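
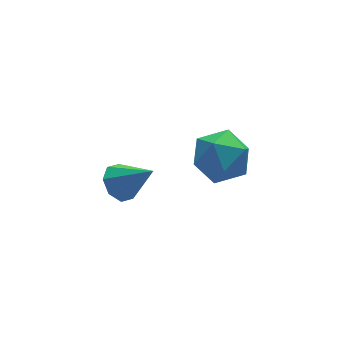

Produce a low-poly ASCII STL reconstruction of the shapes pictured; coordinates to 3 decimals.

solid 
facet normal -0.751 0.279 0.598
outer loop
vertex 1.758 -3.6 2.912
vertex 2.421 -3.622 3.755
vertex 2.305 -2.719 3.188
endloop
endfacet
facet normal -0.839 0.540 -0.060
outer loop
vertex 1.758 -3.6 2.912
vertex 2.305 -2.719 3.188
vertex 2.206 -2.988 2.154
endloop
endfacet
facet normal -0.857 -0.009 -0.514
outer loop
vertex 1.758 -3.6 2.912
vertex 2.206 -2.988 2.154
vertex 2.261 -4.056 2.082
endloop
endfacet
facet normal -0.780 -0.611 -0.137
outer loop
vertex 1.758 -3.6 2.912
vertex 2.261 -4.056 2.082
vertex 2.394 -4.448 3.072
endloop
endfacet
facet normal -0.714 -0.432 0.551
outer loop
vertex 1.758 -3.6 2.912
vertex 2.394 -4.448 3.072
vertex 2.421 -3.622 3.755
endloop
endfacet
facet normal -0.268 0.938 -0.218
outer loop
vertex 2.206 -2.988 2.154
vertex 2.305 -2.719 3.188
vertex 3.146 -2.632 2.528
endloop
endfacet
facet normal -0.126 0.516 0.847
outer loop
vertex 2.305 -2.719 3.188
vertex 2.421 -3.622 3.755
vertex 3.279 -3.024 3.518
endloop
endfacet
facet normal -0.066 -0.635 0.770
outer loop
vertex 2.421 -3.622 3.755
vertex 2.394 -4.448 3.072
vertex 3.334 -4.092 3.446
endloop
endfacet
facet normal -0.173 -0.923 -0.342
outer loop
vertex 2.394 -4.448 3.072
vertex 2.261 -4.056 2.082
vertex 3.235 -4.361 2.412
endloop
endfacet
facet normal -0.297 0.049 -0.953
outer loop
vertex 2.261 -4.056 2.082
vertex 2.206 -2.988 2.154
vertex 3.119 -3.458 1.845
endloop
endfacet
facet normal 0.780 0.611 0.137
outer loop
vertex 3.782 -3.48 2.688
vertex 3.146 -2.632 2.528
vertex 3.279 -3.024 3.518
endloop
endfacet
facet normal 0.857 0.009 0.514
outer loop
vertex 3.782 -3.48 2.688
vertex 3.279 -3.024 3.518
vertex 3.334 -4.092 3.446
endloop
endfacet
facet normal 0.839 -0.540 0.060
outer loop
vertex 3.782 -3.48 2.688
vertex 3.334 -4.092 3.446
vertex 3.235 -4.361 2.412
endloop
endfacet
facet normal 0.751 -0.279 -0.598
outer loop
vertex 3.782 -3.48 2.688
vertex 3.235 -4.361 2.412
vertex 3.119 -3.458 1.845
endloop
endfacet
facet normal 0.714 0.432 -0.551
outer loop
vertex 3.782 -3.48 2.688
vertex 3.119 -3.458 1.845
vertex 3.146 -2.632 2.528
endloop
endfacet
facet normal 0.173 0.923 0.342
outer loop
vertex 3.279 -3.024 3.518
vertex 3.146 -2.632 2.528
vertex 2.305 -2.719 3.188
endloop
endfacet
facet normal 0.297 -0.049 0.953
outer loop
vertex 3.334 -4.092 3.446
vertex 3.279 -3.024 3.518
vertex 2.421 -3.622 3.755
endloop
endfacet
facet normal 0.268 -0.938 0.218
outer loop
vertex 3.235 -4.361 2.412
vertex 3.334 -4.092 3.446
vertex 2.394 -4.448 3.072
endloop
endfacet
facet normal 0.126 -0.516 -0.847
outer loop
vertex 3.119 -3.458 1.845
vertex 3.235 -4.361 2.412
vertex 2.261 -4.056 2.082
endloop
endfacet
facet normal 0.066 0.635 -0.770
outer loop
vertex 3.146 -2.632 2.528
vertex 3.119 -3.458 1.845
vertex 2.206 -2.988 2.154
endloop
endfacet
facet normal -0.501 0.517 -0.694
outer loop
vertex 1.36 -0.124 -1.673
vertex 0.741 -0.088 -1.199
vertex 1.37 0.358 -1.321
endloop
endfacet
facet normal 0.993 0.056 -0.105
outer loop
vertex 1.36 -0.124 -1.673
vertex 1.37 0.358 -1.321
vertex 1.579 -0.952 -0.041
endloop
endfacet
facet normal -0.501 0.518 -0.693
outer loop
vertex 1.37 0.358 -1.321
vertex 0.741 -0.088 -1.199
vertex 1.011 0.578 -0.897
endloop
endfacet
facet normal 0.770 0.504 0.390
outer loop
vertex 1.37 0.358 -1.321
vertex 1.011 0.578 -0.897
vertex 1.579 -0.952 -0.041
endloop
endfacet
facet normal -0.500 0.518 -0.694
outer loop
vertex 1.011 0.578 -0.897
vertex 0.741 -0.088 -1.199
vertex 0.495 0.409 -0.651
endloop
endfacet
facet normal 0.214 0.536 0.817
outer loop
vertex 1.011 0.578 -0.897
vertex 0.495 0.409 -0.651
vertex 1.579 -0.952 -0.041
endloop
endfacet
facet normal -0.502 0.516 -0.694
outer loop
vertex 0.495 0.409 -0.651
vertex 0.741 -0.088 -1.199
vertex 0.123 -0.052 -0.725
endloop
endfacet
facet normal -0.352 0.135 0.926
outer loop
vertex 0.495 0.409 -0.651
vertex 0.123 -0.052 -0.725
vertex 1.579 -0.952 -0.041
endloop
endfacet
facet normal -0.501 0.518 -0.693
outer loop
vertex 0.123 -0.052 -0.725
vertex 0.741 -0.088 -1.199
vertex 0.113 -0.534 -1.078
endloop
endfacet
facet normal -0.596 -0.467 0.654
outer loop
vertex 0.123 -0.052 -0.725
vertex 0.113 -0.534 -1.078
vertex 1.579 -0.952 -0.041
endloop
endfacet
facet normal -0.501 0.517 -0.694
outer loop
vertex 0.113 -0.534 -1.078
vertex 0.741 -0.088 -1.199
vertex 0.471 -0.755 -1.501
endloop
endfacet
facet normal -0.374 -0.913 0.161
outer loop
vertex 0.113 -0.534 -1.078
vertex 0.471 -0.755 -1.501
vertex 1.579 -0.952 -0.041
endloop
endfacet
facet normal -0.501 0.517 -0.694
outer loop
vertex 0.471 -0.755 -1.501
vertex 0.741 -0.088 -1.199
vertex 0.988 -0.585 -1.748
endloop
endfacet
facet normal 0.184 -0.946 -0.267
outer loop
vertex 0.471 -0.755 -1.501
vertex 0.988 -0.585 -1.748
vertex 1.579 -0.952 -0.041
endloop
endfacet
facet normal -0.501 0.517 -0.694
outer loop
vertex 0.988 -0.585 -1.748
vertex 0.741 -0.088 -1.199
vertex 1.36 -0.124 -1.673
endloop
endfacet
facet normal 0.750 -0.544 -0.377
outer loop
vertex 0.988 -0.585 -1.748
vertex 1.36 -0.124 -1.673
vertex 1.579 -0.952 -0.041
endloop
endfacet

endsolid


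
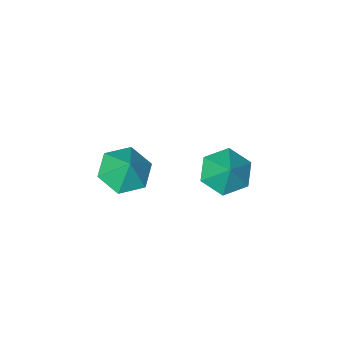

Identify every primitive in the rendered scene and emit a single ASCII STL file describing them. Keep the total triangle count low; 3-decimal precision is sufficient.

solid 
facet normal -0.135 -0.514 -0.847
outer loop
vertex 0.67 -1.51 1.999
vertex -0.252 -1.281 2.007
vertex 0.373 -0.718 1.566
endloop
endfacet
facet normal 0.854 0.457 0.250
outer loop
vertex 0.67 -1.51 1.999
vertex 0.373 -0.718 1.566
vertex -0.088 -0.659 3.033
endloop
endfacet
facet normal -0.136 -0.513 -0.848
outer loop
vertex 0.373 -0.718 1.566
vertex -0.252 -1.281 2.007
vertex -0.548 -0.489 1.575
endloop
endfacet
facet normal 0.241 0.970 0.037
outer loop
vertex 0.373 -0.718 1.566
vertex -0.548 -0.489 1.575
vertex -0.088 -0.659 3.033
endloop
endfacet
facet normal -0.136 -0.513 -0.847
outer loop
vertex -0.548 -0.489 1.575
vertex -0.252 -1.281 2.007
vertex -1.174 -1.051 2.016
endloop
endfacet
facet normal -0.536 0.803 0.263
outer loop
vertex -0.548 -0.489 1.575
vertex -1.174 -1.051 2.016
vertex -0.088 -0.659 3.033
endloop
endfacet
facet normal -0.136 -0.514 -0.847
outer loop
vertex -1.174 -1.051 2.016
vertex -0.252 -1.281 2.007
vertex -0.878 -1.843 2.449
endloop
endfacet
facet normal -0.702 0.122 0.702
outer loop
vertex -1.174 -1.051 2.016
vertex -0.878 -1.843 2.449
vertex -0.088 -0.659 3.033
endloop
endfacet
facet normal -0.136 -0.514 -0.847
outer loop
vertex -0.878 -1.843 2.449
vertex -0.252 -1.281 2.007
vertex 0.044 -2.073 2.44
endloop
endfacet
facet normal -0.089 -0.392 0.916
outer loop
vertex -0.878 -1.843 2.449
vertex 0.044 -2.073 2.44
vertex -0.088 -0.659 3.033
endloop
endfacet
facet normal -0.135 -0.514 -0.847
outer loop
vertex 0.044 -2.073 2.44
vertex -0.252 -1.281 2.007
vertex 0.67 -1.51 1.999
endloop
endfacet
facet normal 0.688 -0.225 0.690
outer loop
vertex 0.044 -2.073 2.44
vertex 0.67 -1.51 1.999
vertex -0.088 -0.659 3.033
endloop
endfacet
facet normal -0.263 -0.578 -0.772
outer loop
vertex -3.554 -0.271 -0.571
vertex -4.067 -0.827 0.02
vertex -4.478 -0.071 -0.406
endloop
endfacet
facet normal 0.196 0.977 -0.088
outer loop
vertex -3.554 -0.271 -0.571
vertex -4.478 -0.071 -0.406
vertex -3.733 -0.093 1.0
endloop
endfacet
facet normal -0.263 -0.578 -0.772
outer loop
vertex -4.478 -0.071 -0.406
vertex -4.067 -0.827 0.02
vertex -4.991 -0.627 0.185
endloop
endfacet
facet normal -0.528 0.798 0.292
outer loop
vertex -4.478 -0.071 -0.406
vertex -4.991 -0.627 0.185
vertex -3.733 -0.093 1.0
endloop
endfacet
facet normal -0.263 -0.577 -0.773
outer loop
vertex -4.991 -0.627 0.185
vertex -4.067 -0.827 0.02
vertex -4.581 -1.383 0.61
endloop
endfacet
facet normal -0.579 0.138 0.804
outer loop
vertex -4.991 -0.627 0.185
vertex -4.581 -1.383 0.61
vertex -3.733 -0.093 1.0
endloop
endfacet
facet normal -0.263 -0.577 -0.773
outer loop
vertex -4.581 -1.383 0.61
vertex -4.067 -0.827 0.02
vertex -3.656 -1.583 0.445
endloop
endfacet
facet normal 0.092 -0.343 0.935
outer loop
vertex -4.581 -1.383 0.61
vertex -3.656 -1.583 0.445
vertex -3.733 -0.093 1.0
endloop
endfacet
facet normal -0.264 -0.578 -0.772
outer loop
vertex -3.656 -1.583 0.445
vertex -4.067 -0.827 0.02
vertex -3.143 -1.027 -0.146
endloop
endfacet
facet normal 0.816 -0.164 0.554
outer loop
vertex -3.656 -1.583 0.445
vertex -3.143 -1.027 -0.146
vertex -3.733 -0.093 1.0
endloop
endfacet
facet normal -0.264 -0.578 -0.772
outer loop
vertex -3.143 -1.027 -0.146
vertex -4.067 -0.827 0.02
vertex -3.554 -0.271 -0.571
endloop
endfacet
facet normal 0.867 0.496 0.043
outer loop
vertex -3.143 -1.027 -0.146
vertex -3.554 -0.271 -0.571
vertex -3.733 -0.093 1.0
endloop
endfacet

endsolid


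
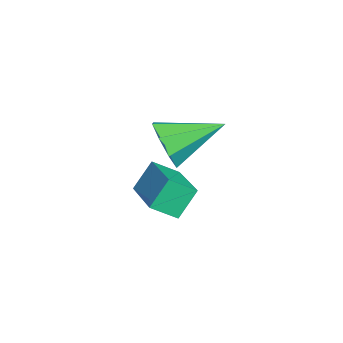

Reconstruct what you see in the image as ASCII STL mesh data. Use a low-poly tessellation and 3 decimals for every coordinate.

solid 
facet normal 0.252 -0.890 -0.380
outer loop
vertex 1.369 -3.233 0.712
vertex 0.753 -3.148 0.104
vertex 1.595 -2.934 0.162
endloop
endfacet
facet normal 0.721 0.440 0.535
outer loop
vertex 1.369 -3.233 0.712
vertex 1.595 -2.934 0.162
vertex 0.307 -1.572 0.776
endloop
endfacet
facet normal 0.252 -0.890 -0.380
outer loop
vertex 1.595 -2.934 0.162
vertex 0.753 -3.148 0.104
vertex 1.327 -2.76 -0.423
endloop
endfacet
facet normal 0.697 0.708 -0.109
outer loop
vertex 1.595 -2.934 0.162
vertex 1.327 -2.76 -0.423
vertex 0.307 -1.572 0.776
endloop
endfacet
facet normal 0.252 -0.890 -0.380
outer loop
vertex 1.327 -2.76 -0.423
vertex 0.753 -3.148 0.104
vertex 0.724 -2.813 -0.699
endloop
endfacet
facet normal 0.204 0.777 -0.596
outer loop
vertex 1.327 -2.76 -0.423
vertex 0.724 -2.813 -0.699
vertex 0.307 -1.572 0.776
endloop
endfacet
facet normal 0.252 -0.890 -0.380
outer loop
vertex 0.724 -2.813 -0.699
vertex 0.753 -3.148 0.104
vertex 0.137 -3.062 -0.505
endloop
endfacet
facet normal -0.469 0.606 -0.642
outer loop
vertex 0.724 -2.813 -0.699
vertex 0.137 -3.062 -0.505
vertex 0.307 -1.572 0.776
endloop
endfacet
facet normal 0.252 -0.890 -0.381
outer loop
vertex 0.137 -3.062 -0.505
vertex 0.753 -3.148 0.104
vertex -0.088 -3.361 0.045
endloop
endfacet
facet normal -0.930 0.295 -0.220
outer loop
vertex 0.137 -3.062 -0.505
vertex -0.088 -3.361 0.045
vertex 0.307 -1.572 0.776
endloop
endfacet
facet normal 0.252 -0.890 -0.380
outer loop
vertex -0.088 -3.361 0.045
vertex 0.753 -3.148 0.104
vertex 0.179 -3.535 0.63
endloop
endfacet
facet normal -0.906 0.028 0.422
outer loop
vertex -0.088 -3.361 0.045
vertex 0.179 -3.535 0.63
vertex 0.307 -1.572 0.776
endloop
endfacet
facet normal 0.252 -0.890 -0.380
outer loop
vertex 0.179 -3.535 0.63
vertex 0.753 -3.148 0.104
vertex 0.782 -3.482 0.906
endloop
endfacet
facet normal -0.413 -0.041 0.910
outer loop
vertex 0.179 -3.535 0.63
vertex 0.782 -3.482 0.906
vertex 0.307 -1.572 0.776
endloop
endfacet
facet normal 0.252 -0.890 -0.380
outer loop
vertex 0.782 -3.482 0.906
vertex 0.753 -3.148 0.104
vertex 1.369 -3.233 0.712
endloop
endfacet
facet normal 0.261 0.130 0.957
outer loop
vertex 0.782 -3.482 0.906
vertex 1.369 -3.233 0.712
vertex 0.307 -1.572 0.776
endloop
endfacet
facet normal -0.364 0.437 0.823
outer loop
vertex -2.176 -3.908 -2.309
vertex -0.215 -3.164 -1.837
vertex -2.353 -3.127 -2.802
endloop
endfacet
facet normal -0.912 -0.346 -0.220
outer loop
vertex -1.945 -3.616 -3.723
vertex -2.176 -3.908 -2.309
vertex -2.353 -3.127 -2.802
endloop
endfacet
facet normal -0.364 0.436 0.823
outer loop
vertex -2.353 -3.127 -2.802
vertex -0.215 -3.164 -1.837
vertex -0.392 -2.383 -2.329
endloop
endfacet
facet normal -0.189 0.830 -0.524
outer loop
vertex -0.392 -2.383 -2.329
vertex -1.945 -3.616 -3.723
vertex -2.353 -3.127 -2.802
endloop
endfacet
facet normal 0.189 -0.830 0.524
outer loop
vertex -2.176 -3.908 -2.309
vertex 0.193 -3.653 -2.758
vertex -0.215 -3.164 -1.837
endloop
endfacet
facet normal -0.912 -0.346 -0.220
outer loop
vertex -1.768 -4.397 -3.231
vertex -2.176 -3.908 -2.309
vertex -1.945 -3.616 -3.723
endloop
endfacet
facet normal 0.189 -0.831 0.524
outer loop
vertex -1.768 -4.397 -3.231
vertex 0.193 -3.653 -2.758
vertex -2.176 -3.908 -2.309
endloop
endfacet
facet normal 0.912 0.346 0.221
outer loop
vertex -0.215 -3.164 -1.837
vertex 0.193 -3.653 -2.758
vertex -0.392 -2.383 -2.329
endloop
endfacet
facet normal -0.189 0.830 -0.524
outer loop
vertex 0.016 -2.872 -3.251
vertex -1.945 -3.616 -3.723
vertex -0.392 -2.383 -2.329
endloop
endfacet
facet normal 0.912 0.346 0.220
outer loop
vertex -0.392 -2.383 -2.329
vertex 0.193 -3.653 -2.758
vertex 0.016 -2.872 -3.251
endloop
endfacet
facet normal 0.364 -0.436 -0.823
outer loop
vertex 0.016 -2.872 -3.251
vertex -1.768 -4.397 -3.231
vertex -1.945 -3.616 -3.723
endloop
endfacet
facet normal 0.364 -0.437 -0.823
outer loop
vertex 0.193 -3.653 -2.758
vertex -1.768 -4.397 -3.231
vertex 0.016 -2.872 -3.251
endloop
endfacet

endsolid


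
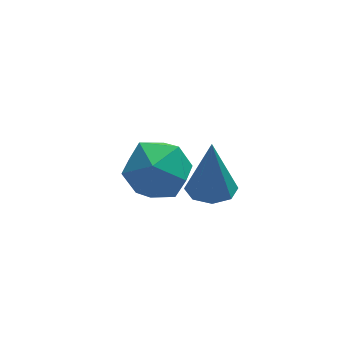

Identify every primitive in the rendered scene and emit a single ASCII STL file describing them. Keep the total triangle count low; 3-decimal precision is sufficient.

solid 
facet normal -0.005 0.012 1.000
outer loop
vertex -0.191 1.654 1.297
vertex -0.045 0.464 1.312
vertex 0.912 1.186 1.308
endloop
endfacet
facet normal 0.257 0.623 0.739
outer loop
vertex -0.191 1.654 1.297
vertex 0.912 1.186 1.308
vertex 0.666 2.123 0.603
endloop
endfacet
facet normal -0.242 0.916 0.320
outer loop
vertex -0.191 1.654 1.297
vertex 0.666 2.123 0.603
vertex -0.443 1.981 0.172
endloop
endfacet
facet normal -0.812 0.486 0.323
outer loop
vertex -0.191 1.654 1.297
vertex -0.443 1.981 0.172
vertex -0.882 0.956 0.61
endloop
endfacet
facet normal -0.666 -0.072 0.743
outer loop
vertex -0.191 1.654 1.297
vertex -0.882 0.956 0.61
vertex -0.045 0.464 1.312
endloop
endfacet
facet normal 0.821 0.465 0.332
outer loop
vertex 0.666 2.123 0.603
vertex 0.912 1.186 1.308
vertex 1.342 1.224 0.19
endloop
endfacet
facet normal 0.398 -0.523 0.754
outer loop
vertex 0.912 1.186 1.308
vertex -0.045 0.464 1.312
vertex 0.903 0.199 0.628
endloop
endfacet
facet normal -0.671 -0.660 0.338
outer loop
vertex -0.045 0.464 1.312
vertex -0.882 0.956 0.61
vertex -0.206 0.057 0.197
endloop
endfacet
facet normal -0.908 0.243 -0.341
outer loop
vertex -0.882 0.956 0.61
vertex -0.443 1.981 0.172
vertex -0.452 0.994 -0.508
endloop
endfacet
facet normal 0.014 0.939 -0.345
outer loop
vertex -0.443 1.981 0.172
vertex 0.666 2.123 0.603
vertex 0.505 1.716 -0.512
endloop
endfacet
facet normal 0.812 -0.486 -0.323
outer loop
vertex 0.651 0.526 -0.497
vertex 1.342 1.224 0.19
vertex 0.903 0.199 0.628
endloop
endfacet
facet normal 0.242 -0.916 -0.320
outer loop
vertex 0.651 0.526 -0.497
vertex 0.903 0.199 0.628
vertex -0.206 0.057 0.197
endloop
endfacet
facet normal -0.257 -0.623 -0.739
outer loop
vertex 0.651 0.526 -0.497
vertex -0.206 0.057 0.197
vertex -0.452 0.994 -0.508
endloop
endfacet
facet normal 0.005 -0.012 -1.000
outer loop
vertex 0.651 0.526 -0.497
vertex -0.452 0.994 -0.508
vertex 0.505 1.716 -0.512
endloop
endfacet
facet normal 0.666 0.072 -0.743
outer loop
vertex 0.651 0.526 -0.497
vertex 0.505 1.716 -0.512
vertex 1.342 1.224 0.19
endloop
endfacet
facet normal 0.908 -0.243 0.341
outer loop
vertex 0.903 0.199 0.628
vertex 1.342 1.224 0.19
vertex 0.912 1.186 1.308
endloop
endfacet
facet normal -0.014 -0.939 0.345
outer loop
vertex -0.206 0.057 0.197
vertex 0.903 0.199 0.628
vertex -0.045 0.464 1.312
endloop
endfacet
facet normal -0.821 -0.465 -0.332
outer loop
vertex -0.452 0.994 -0.508
vertex -0.206 0.057 0.197
vertex -0.882 0.956 0.61
endloop
endfacet
facet normal -0.398 0.523 -0.754
outer loop
vertex 0.505 1.716 -0.512
vertex -0.452 0.994 -0.508
vertex -0.443 1.981 0.172
endloop
endfacet
facet normal 0.671 0.660 -0.338
outer loop
vertex 1.342 1.224 0.19
vertex 0.505 1.716 -0.512
vertex 0.666 2.123 0.603
endloop
endfacet
facet normal -0.030 -0.117 -0.993
outer loop
vertex 1.539 -2.553 2.529
vertex 1.122 -1.921 2.467
vertex 1.866 -2.076 2.463
endloop
endfacet
facet normal 0.785 -0.485 0.386
outer loop
vertex 1.539 -2.553 2.529
vertex 1.866 -2.076 2.463
vertex 1.178 -1.699 4.333
endloop
endfacet
facet normal -0.030 -0.118 -0.993
outer loop
vertex 1.866 -2.076 2.463
vertex 1.122 -1.921 2.467
vertex 1.756 -1.508 2.399
endloop
endfacet
facet normal 0.930 0.214 0.299
outer loop
vertex 1.866 -2.076 2.463
vertex 1.756 -1.508 2.399
vertex 1.178 -1.699 4.333
endloop
endfacet
facet normal -0.030 -0.117 -0.993
outer loop
vertex 1.756 -1.508 2.399
vertex 1.122 -1.921 2.467
vertex 1.275 -1.182 2.375
endloop
endfacet
facet normal 0.536 0.809 0.240
outer loop
vertex 1.756 -1.508 2.399
vertex 1.275 -1.182 2.375
vertex 1.178 -1.699 4.333
endloop
endfacet
facet normal -0.030 -0.117 -0.993
outer loop
vertex 1.275 -1.182 2.375
vertex 1.122 -1.921 2.467
vertex 0.704 -1.289 2.405
endloop
endfacet
facet normal -0.166 0.955 0.244
outer loop
vertex 1.275 -1.182 2.375
vertex 0.704 -1.289 2.405
vertex 1.178 -1.699 4.333
endloop
endfacet
facet normal -0.030 -0.117 -0.993
outer loop
vertex 0.704 -1.289 2.405
vertex 1.122 -1.921 2.467
vertex 0.378 -1.765 2.471
endloop
endfacet
facet normal -0.764 0.566 0.308
outer loop
vertex 0.704 -1.289 2.405
vertex 0.378 -1.765 2.471
vertex 1.178 -1.699 4.333
endloop
endfacet
facet normal -0.030 -0.118 -0.993
outer loop
vertex 0.378 -1.765 2.471
vertex 1.122 -1.921 2.467
vertex 0.487 -2.333 2.535
endloop
endfacet
facet normal -0.909 -0.130 0.395
outer loop
vertex 0.378 -1.765 2.471
vertex 0.487 -2.333 2.535
vertex 1.178 -1.699 4.333
endloop
endfacet
facet normal -0.030 -0.117 -0.993
outer loop
vertex 0.487 -2.333 2.535
vertex 1.122 -1.921 2.467
vertex 0.968 -2.659 2.559
endloop
endfacet
facet normal -0.515 -0.727 0.454
outer loop
vertex 0.487 -2.333 2.535
vertex 0.968 -2.659 2.559
vertex 1.178 -1.699 4.333
endloop
endfacet
facet normal -0.030 -0.117 -0.993
outer loop
vertex 0.968 -2.659 2.559
vertex 1.122 -1.921 2.467
vertex 1.539 -2.553 2.529
endloop
endfacet
facet normal 0.186 -0.873 0.451
outer loop
vertex 0.968 -2.659 2.559
vertex 1.539 -2.553 2.529
vertex 1.178 -1.699 4.333
endloop
endfacet

endsolid


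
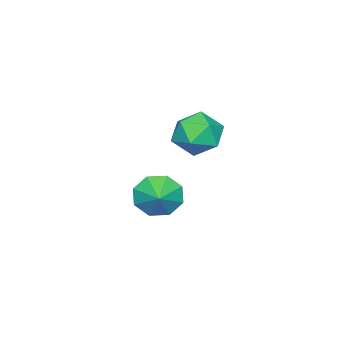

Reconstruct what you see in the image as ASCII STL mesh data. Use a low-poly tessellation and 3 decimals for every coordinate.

solid 
facet normal 0.154 0.063 0.986
outer loop
vertex -1.241 4.031 3.947
vertex -2.028 3.202 4.123
vertex -0.917 2.921 3.967
endloop
endfacet
facet normal 0.747 0.229 0.624
outer loop
vertex -1.241 4.031 3.947
vertex -0.917 2.921 3.967
vertex -0.474 3.638 3.174
endloop
endfacet
facet normal 0.596 0.779 0.196
outer loop
vertex -1.241 4.031 3.947
vertex -0.474 3.638 3.174
vertex -1.312 4.363 2.841
endloop
endfacet
facet normal -0.089 0.952 0.292
outer loop
vertex -1.241 4.031 3.947
vertex -1.312 4.363 2.841
vertex -2.272 4.094 3.427
endloop
endfacet
facet normal -0.362 0.510 0.780
outer loop
vertex -1.241 4.031 3.947
vertex -2.272 4.094 3.427
vertex -2.028 3.202 4.123
endloop
endfacet
facet normal 0.919 -0.330 0.215
outer loop
vertex -0.474 3.638 3.174
vertex -0.917 2.921 3.967
vertex -0.788 2.566 2.873
endloop
endfacet
facet normal -0.039 -0.599 0.800
outer loop
vertex -0.917 2.921 3.967
vertex -2.028 3.202 4.123
vertex -1.748 2.297 3.459
endloop
endfacet
facet normal -0.875 0.125 0.467
outer loop
vertex -2.028 3.202 4.123
vertex -2.272 4.094 3.427
vertex -2.586 3.022 3.126
endloop
endfacet
facet normal -0.433 0.841 -0.324
outer loop
vertex -2.272 4.094 3.427
vertex -1.312 4.363 2.841
vertex -2.143 3.739 2.333
endloop
endfacet
facet normal 0.675 0.561 -0.479
outer loop
vertex -1.312 4.363 2.841
vertex -0.474 3.638 3.174
vertex -1.032 3.458 2.177
endloop
endfacet
facet normal 0.089 -0.952 -0.292
outer loop
vertex -1.819 2.629 2.353
vertex -0.788 2.566 2.873
vertex -1.748 2.297 3.459
endloop
endfacet
facet normal -0.596 -0.779 -0.196
outer loop
vertex -1.819 2.629 2.353
vertex -1.748 2.297 3.459
vertex -2.586 3.022 3.126
endloop
endfacet
facet normal -0.747 -0.229 -0.624
outer loop
vertex -1.819 2.629 2.353
vertex -2.586 3.022 3.126
vertex -2.143 3.739 2.333
endloop
endfacet
facet normal -0.154 -0.063 -0.986
outer loop
vertex -1.819 2.629 2.353
vertex -2.143 3.739 2.333
vertex -1.032 3.458 2.177
endloop
endfacet
facet normal 0.362 -0.510 -0.780
outer loop
vertex -1.819 2.629 2.353
vertex -1.032 3.458 2.177
vertex -0.788 2.566 2.873
endloop
endfacet
facet normal 0.433 -0.841 0.324
outer loop
vertex -1.748 2.297 3.459
vertex -0.788 2.566 2.873
vertex -0.917 2.921 3.967
endloop
endfacet
facet normal -0.675 -0.561 0.479
outer loop
vertex -2.586 3.022 3.126
vertex -1.748 2.297 3.459
vertex -2.028 3.202 4.123
endloop
endfacet
facet normal -0.919 0.330 -0.215
outer loop
vertex -2.143 3.739 2.333
vertex -2.586 3.022 3.126
vertex -2.272 4.094 3.427
endloop
endfacet
facet normal 0.039 0.599 -0.800
outer loop
vertex -1.032 3.458 2.177
vertex -2.143 3.739 2.333
vertex -1.312 4.363 2.841
endloop
endfacet
facet normal 0.875 -0.125 -0.467
outer loop
vertex -0.788 2.566 2.873
vertex -1.032 3.458 2.177
vertex -0.474 3.638 3.174
endloop
endfacet
facet normal -0.770 -0.509 -0.384
outer loop
vertex -1.971 0.815 -2.551
vertex -2.509 0.918 -1.609
vertex -2.44 1.505 -2.524
endloop
endfacet
facet normal 0.728 0.512 -0.456
outer loop
vertex -1.971 0.815 -2.551
vertex -2.44 1.505 -2.524
vertex -1.591 1.522 -1.151
endloop
endfacet
facet normal -0.771 -0.508 -0.384
outer loop
vertex -2.44 1.505 -2.524
vertex -2.509 0.918 -1.609
vertex -2.949 1.851 -1.961
endloop
endfacet
facet normal 0.358 0.904 -0.232
outer loop
vertex -2.44 1.505 -2.524
vertex -2.949 1.851 -1.961
vertex -1.591 1.522 -1.151
endloop
endfacet
facet normal -0.771 -0.508 -0.384
outer loop
vertex -2.949 1.851 -1.961
vertex -2.509 0.918 -1.609
vertex -3.2 1.65 -1.191
endloop
endfacet
facet normal 0.070 0.959 0.273
outer loop
vertex -2.949 1.851 -1.961
vertex -3.2 1.65 -1.191
vertex -1.591 1.522 -1.151
endloop
endfacet
facet normal -0.771 -0.508 -0.384
outer loop
vertex -3.2 1.65 -1.191
vertex -2.509 0.918 -1.609
vertex -3.046 1.02 -0.666
endloop
endfacet
facet normal 0.032 0.644 0.764
outer loop
vertex -3.2 1.65 -1.191
vertex -3.046 1.02 -0.666
vertex -1.591 1.522 -1.151
endloop
endfacet
facet normal -0.771 -0.509 -0.384
outer loop
vertex -3.046 1.02 -0.666
vertex -2.509 0.918 -1.609
vertex -2.577 0.33 -0.693
endloop
endfacet
facet normal 0.268 0.145 0.953
outer loop
vertex -3.046 1.02 -0.666
vertex -2.577 0.33 -0.693
vertex -1.591 1.522 -1.151
endloop
endfacet
facet normal -0.771 -0.508 -0.383
outer loop
vertex -2.577 0.33 -0.693
vertex -2.509 0.918 -1.609
vertex -2.069 -0.016 -1.257
endloop
endfacet
facet normal 0.639 -0.249 0.728
outer loop
vertex -2.577 0.33 -0.693
vertex -2.069 -0.016 -1.257
vertex -1.591 1.522 -1.151
endloop
endfacet
facet normal -0.770 -0.508 -0.385
outer loop
vertex -2.069 -0.016 -1.257
vertex -2.509 0.918 -1.609
vertex -1.817 0.185 -2.026
endloop
endfacet
facet normal 0.926 -0.303 0.224
outer loop
vertex -2.069 -0.016 -1.257
vertex -1.817 0.185 -2.026
vertex -1.591 1.522 -1.151
endloop
endfacet
facet normal -0.770 -0.509 -0.384
outer loop
vertex -1.817 0.185 -2.026
vertex -2.509 0.918 -1.609
vertex -1.971 0.815 -2.551
endloop
endfacet
facet normal 0.963 0.012 -0.268
outer loop
vertex -1.817 0.185 -2.026
vertex -1.971 0.815 -2.551
vertex -1.591 1.522 -1.151
endloop
endfacet

endsolid


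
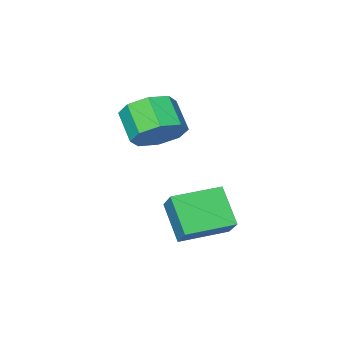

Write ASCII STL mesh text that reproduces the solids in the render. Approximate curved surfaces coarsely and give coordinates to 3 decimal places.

solid 
facet normal -0.966 0.226 0.125
outer loop
vertex 0.927 -1.648 0.957
vertex 1.266 -0.642 1.758
vertex 0.994 -0.642 -0.336
endloop
endfacet
facet normal -0.255 -0.757 -0.602
outer loop
vertex 2.694 -1.038 -0.558
vertex 0.927 -1.648 0.957
vertex 0.994 -0.642 -0.336
endloop
endfacet
facet normal -0.966 0.225 0.126
outer loop
vertex 0.994 -0.642 -0.336
vertex 1.266 -0.642 1.758
vertex 1.332 0.365 0.464
endloop
endfacet
facet normal 0.040 0.613 -0.789
outer loop
vertex 1.332 0.365 0.464
vertex 2.694 -1.038 -0.558
vertex 0.994 -0.642 -0.336
endloop
endfacet
facet normal -0.040 -0.614 0.788
outer loop
vertex 0.927 -1.648 0.957
vertex 2.966 -1.038 1.536
vertex 1.266 -0.642 1.758
endloop
endfacet
facet normal -0.255 -0.757 -0.602
outer loop
vertex 2.628 -2.045 0.736
vertex 0.927 -1.648 0.957
vertex 2.694 -1.038 -0.558
endloop
endfacet
facet normal -0.041 -0.613 0.789
outer loop
vertex 2.628 -2.045 0.736
vertex 2.966 -1.038 1.536
vertex 0.927 -1.648 0.957
endloop
endfacet
facet normal 0.255 0.757 0.602
outer loop
vertex 1.266 -0.642 1.758
vertex 2.966 -1.038 1.536
vertex 1.332 0.365 0.464
endloop
endfacet
facet normal 0.041 0.614 -0.788
outer loop
vertex 3.033 -0.032 0.243
vertex 2.694 -1.038 -0.558
vertex 1.332 0.365 0.464
endloop
endfacet
facet normal 0.255 0.757 0.602
outer loop
vertex 1.332 0.365 0.464
vertex 2.966 -1.038 1.536
vertex 3.033 -0.032 0.243
endloop
endfacet
facet normal 0.966 -0.225 -0.126
outer loop
vertex 3.033 -0.032 0.243
vertex 2.628 -2.045 0.736
vertex 2.694 -1.038 -0.558
endloop
endfacet
facet normal 0.966 -0.225 -0.125
outer loop
vertex 2.966 -1.038 1.536
vertex 2.628 -2.045 0.736
vertex 3.033 -0.032 0.243
endloop
endfacet
facet normal 0.083 0.712 -0.698
outer loop
vertex 2.377 -4.11 2.618
vertex 1.947 -3.445 3.245
vertex 2.895 -3.74 3.057
endloop
endfacet
facet normal 0.738 -0.514 -0.437
outer loop
vertex 2.377 -4.11 2.618
vertex 2.895 -3.74 3.057
vertex 2.262 -5.099 3.588
endloop
endfacet
facet normal 0.737 -0.514 -0.438
outer loop
vertex 2.262 -5.099 3.588
vertex 2.895 -3.74 3.057
vertex 2.78 -4.729 4.026
endloop
endfacet
facet normal -0.082 -0.712 0.698
outer loop
vertex 2.262 -5.099 3.588
vertex 2.78 -4.729 4.026
vertex 1.833 -4.435 4.215
endloop
endfacet
facet normal 0.083 0.711 -0.698
outer loop
vertex 2.895 -3.74 3.057
vertex 1.947 -3.445 3.245
vertex 2.858 -3.197 3.606
endloop
endfacet
facet normal 0.995 -0.025 0.092
outer loop
vertex 2.895 -3.74 3.057
vertex 2.858 -3.197 3.606
vertex 2.78 -4.729 4.026
endloop
endfacet
facet normal 0.995 -0.025 0.092
outer loop
vertex 2.78 -4.729 4.026
vertex 2.858 -3.197 3.606
vertex 2.743 -4.186 4.576
endloop
endfacet
facet normal -0.082 -0.712 0.697
outer loop
vertex 2.78 -4.729 4.026
vertex 2.743 -4.186 4.576
vertex 1.833 -4.435 4.215
endloop
endfacet
facet normal 0.082 0.712 -0.697
outer loop
vertex 2.858 -3.197 3.606
vertex 1.947 -3.445 3.245
vertex 2.287 -2.8 3.944
endloop
endfacet
facet normal 0.669 0.479 0.568
outer loop
vertex 2.858 -3.197 3.606
vertex 2.287 -2.8 3.944
vertex 2.743 -4.186 4.576
endloop
endfacet
facet normal 0.669 0.479 0.568
outer loop
vertex 2.743 -4.186 4.576
vertex 2.287 -2.8 3.944
vertex 2.172 -3.789 4.913
endloop
endfacet
facet normal -0.082 -0.711 0.698
outer loop
vertex 2.743 -4.186 4.576
vertex 2.172 -3.789 4.913
vertex 1.833 -4.435 4.215
endloop
endfacet
facet normal 0.083 0.712 -0.697
outer loop
vertex 2.287 -2.8 3.944
vertex 1.947 -3.445 3.245
vertex 1.518 -2.781 3.872
endloop
endfacet
facet normal -0.049 0.702 0.711
outer loop
vertex 2.287 -2.8 3.944
vertex 1.518 -2.781 3.872
vertex 2.172 -3.789 4.913
endloop
endfacet
facet normal -0.048 0.702 0.710
outer loop
vertex 2.172 -3.789 4.913
vertex 1.518 -2.781 3.872
vertex 1.403 -3.77 4.842
endloop
endfacet
facet normal -0.082 -0.711 0.698
outer loop
vertex 2.172 -3.789 4.913
vertex 1.403 -3.77 4.842
vertex 1.833 -4.435 4.215
endloop
endfacet
facet normal 0.082 0.712 -0.698
outer loop
vertex 1.518 -2.781 3.872
vertex 1.947 -3.445 3.245
vertex 1.0 -3.151 3.434
endloop
endfacet
facet normal -0.737 0.515 0.437
outer loop
vertex 1.518 -2.781 3.872
vertex 1.0 -3.151 3.434
vertex 1.403 -3.77 4.842
endloop
endfacet
facet normal -0.738 0.514 0.437
outer loop
vertex 1.403 -3.77 4.842
vertex 1.0 -3.151 3.434
vertex 0.885 -4.14 4.403
endloop
endfacet
facet normal -0.083 -0.712 0.698
outer loop
vertex 1.403 -3.77 4.842
vertex 0.885 -4.14 4.403
vertex 1.833 -4.435 4.215
endloop
endfacet
facet normal 0.082 0.712 -0.697
outer loop
vertex 1.0 -3.151 3.434
vertex 1.947 -3.445 3.245
vertex 1.037 -3.694 2.884
endloop
endfacet
facet normal -0.995 0.025 -0.092
outer loop
vertex 1.0 -3.151 3.434
vertex 1.037 -3.694 2.884
vertex 0.885 -4.14 4.403
endloop
endfacet
facet normal -0.995 0.025 -0.092
outer loop
vertex 0.885 -4.14 4.403
vertex 1.037 -3.694 2.884
vertex 0.922 -4.683 3.854
endloop
endfacet
facet normal -0.083 -0.711 0.698
outer loop
vertex 0.885 -4.14 4.403
vertex 0.922 -4.683 3.854
vertex 1.833 -4.435 4.215
endloop
endfacet
facet normal 0.082 0.711 -0.698
outer loop
vertex 1.037 -3.694 2.884
vertex 1.947 -3.445 3.245
vertex 1.608 -4.091 2.547
endloop
endfacet
facet normal -0.669 -0.480 -0.568
outer loop
vertex 1.037 -3.694 2.884
vertex 1.608 -4.091 2.547
vertex 0.922 -4.683 3.854
endloop
endfacet
facet normal -0.669 -0.479 -0.568
outer loop
vertex 0.922 -4.683 3.854
vertex 1.608 -4.091 2.547
vertex 1.493 -5.08 3.516
endloop
endfacet
facet normal -0.082 -0.712 0.697
outer loop
vertex 0.922 -4.683 3.854
vertex 1.493 -5.08 3.516
vertex 1.833 -4.435 4.215
endloop
endfacet
facet normal 0.082 0.711 -0.698
outer loop
vertex 1.608 -4.091 2.547
vertex 1.947 -3.445 3.245
vertex 2.377 -4.11 2.618
endloop
endfacet
facet normal 0.048 -0.702 -0.711
outer loop
vertex 1.608 -4.091 2.547
vertex 2.377 -4.11 2.618
vertex 1.493 -5.08 3.516
endloop
endfacet
facet normal 0.049 -0.702 -0.710
outer loop
vertex 1.493 -5.08 3.516
vertex 2.377 -4.11 2.618
vertex 2.262 -5.099 3.588
endloop
endfacet
facet normal -0.083 -0.712 0.697
outer loop
vertex 1.493 -5.08 3.516
vertex 2.262 -5.099 3.588
vertex 1.833 -4.435 4.215
endloop
endfacet

endsolid


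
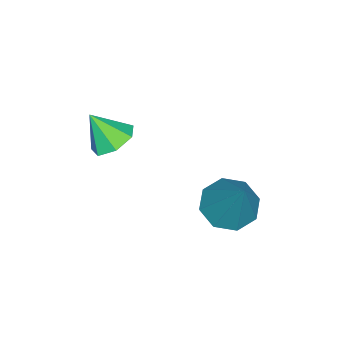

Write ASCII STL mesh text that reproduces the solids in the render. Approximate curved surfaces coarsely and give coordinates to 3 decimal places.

solid 
facet normal -0.391 -0.375 -0.841
outer loop
vertex 3.063 -1.095 -4.316
vertex 2.511 -0.503 -4.323
vertex 3.255 -0.595 -4.628
endloop
endfacet
facet normal 0.948 -0.305 0.095
outer loop
vertex 3.063 -1.095 -4.316
vertex 3.255 -0.595 -4.628
vertex 3.329 0.283 -2.557
endloop
endfacet
facet normal -0.391 -0.374 -0.841
outer loop
vertex 3.255 -0.595 -4.628
vertex 2.511 -0.503 -4.323
vertex 3.011 -0.041 -4.761
endloop
endfacet
facet normal 0.915 0.359 -0.185
outer loop
vertex 3.255 -0.595 -4.628
vertex 3.011 -0.041 -4.761
vertex 3.329 0.283 -2.557
endloop
endfacet
facet normal -0.391 -0.374 -0.841
outer loop
vertex 3.011 -0.041 -4.761
vertex 2.511 -0.503 -4.323
vertex 2.474 0.243 -4.638
endloop
endfacet
facet normal 0.424 0.885 -0.191
outer loop
vertex 3.011 -0.041 -4.761
vertex 2.474 0.243 -4.638
vertex 3.329 0.283 -2.557
endloop
endfacet
facet normal -0.389 -0.375 -0.842
outer loop
vertex 2.474 0.243 -4.638
vertex 2.511 -0.503 -4.323
vertex 1.958 0.089 -4.331
endloop
endfacet
facet normal -0.241 0.967 0.080
outer loop
vertex 2.474 0.243 -4.638
vertex 1.958 0.089 -4.331
vertex 3.329 0.283 -2.557
endloop
endfacet
facet normal -0.390 -0.375 -0.841
outer loop
vertex 1.958 0.089 -4.331
vertex 2.511 -0.503 -4.323
vertex 1.766 -0.411 -4.019
endloop
endfacet
facet normal -0.686 0.556 0.469
outer loop
vertex 1.958 0.089 -4.331
vertex 1.766 -0.411 -4.019
vertex 3.329 0.283 -2.557
endloop
endfacet
facet normal -0.390 -0.374 -0.842
outer loop
vertex 1.766 -0.411 -4.019
vertex 2.511 -0.503 -4.323
vertex 2.01 -0.965 -3.886
endloop
endfacet
facet normal -0.653 -0.108 0.749
outer loop
vertex 1.766 -0.411 -4.019
vertex 2.01 -0.965 -3.886
vertex 3.329 0.283 -2.557
endloop
endfacet
facet normal -0.390 -0.374 -0.842
outer loop
vertex 2.01 -0.965 -3.886
vertex 2.511 -0.503 -4.323
vertex 2.547 -1.248 -4.009
endloop
endfacet
facet normal -0.161 -0.635 0.756
outer loop
vertex 2.01 -0.965 -3.886
vertex 2.547 -1.248 -4.009
vertex 3.329 0.283 -2.557
endloop
endfacet
facet normal -0.390 -0.374 -0.842
outer loop
vertex 2.547 -1.248 -4.009
vertex 2.511 -0.503 -4.323
vertex 3.063 -1.095 -4.316
endloop
endfacet
facet normal 0.501 -0.716 0.485
outer loop
vertex 2.547 -1.248 -4.009
vertex 3.063 -1.095 -4.316
vertex 3.329 0.283 -2.557
endloop
endfacet
facet normal -0.111 0.552 -0.827
outer loop
vertex 4.021 -3.458 -2.243
vertex 3.381 -3.375 -2.102
vertex 3.894 -3.001 -1.921
endloop
endfacet
facet normal 0.900 -0.054 0.432
outer loop
vertex 4.021 -3.458 -2.243
vertex 3.894 -3.001 -1.921
vertex 3.499 -3.965 -1.218
endloop
endfacet
facet normal -0.110 0.551 -0.827
outer loop
vertex 3.894 -3.001 -1.921
vertex 3.381 -3.375 -2.102
vertex 3.381 -2.826 -1.736
endloop
endfacet
facet normal 0.430 0.410 0.804
outer loop
vertex 3.894 -3.001 -1.921
vertex 3.381 -2.826 -1.736
vertex 3.499 -3.965 -1.218
endloop
endfacet
facet normal -0.109 0.551 -0.827
outer loop
vertex 3.381 -2.826 -1.736
vertex 3.381 -3.375 -2.102
vertex 2.868 -3.064 -1.827
endloop
endfacet
facet normal -0.324 0.364 0.873
outer loop
vertex 3.381 -2.826 -1.736
vertex 2.868 -3.064 -1.827
vertex 3.499 -3.965 -1.218
endloop
endfacet
facet normal -0.109 0.551 -0.827
outer loop
vertex 2.868 -3.064 -1.827
vertex 3.381 -3.375 -2.102
vertex 2.742 -3.536 -2.125
endloop
endfacet
facet normal -0.794 -0.159 0.587
outer loop
vertex 2.868 -3.064 -1.827
vertex 2.742 -3.536 -2.125
vertex 3.499 -3.965 -1.218
endloop
endfacet
facet normal -0.109 0.552 -0.827
outer loop
vertex 2.742 -3.536 -2.125
vertex 3.381 -3.375 -2.102
vertex 3.097 -3.887 -2.406
endloop
endfacet
facet normal -0.626 -0.763 0.162
outer loop
vertex 2.742 -3.536 -2.125
vertex 3.097 -3.887 -2.406
vertex 3.499 -3.965 -1.218
endloop
endfacet
facet normal -0.109 0.552 -0.827
outer loop
vertex 3.097 -3.887 -2.406
vertex 3.381 -3.375 -2.102
vertex 3.666 -3.852 -2.458
endloop
endfacet
facet normal 0.054 -0.995 -0.083
outer loop
vertex 3.097 -3.887 -2.406
vertex 3.666 -3.852 -2.458
vertex 3.499 -3.965 -1.218
endloop
endfacet
facet normal -0.111 0.551 -0.827
outer loop
vertex 3.666 -3.852 -2.458
vertex 3.381 -3.375 -2.102
vertex 4.021 -3.458 -2.243
endloop
endfacet
facet normal 0.732 -0.680 0.037
outer loop
vertex 3.666 -3.852 -2.458
vertex 4.021 -3.458 -2.243
vertex 3.499 -3.965 -1.218
endloop
endfacet

endsolid


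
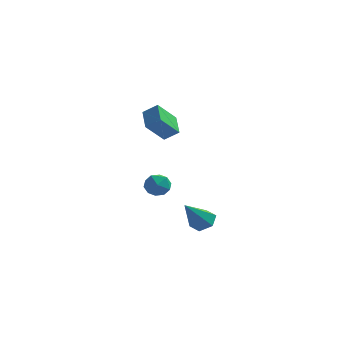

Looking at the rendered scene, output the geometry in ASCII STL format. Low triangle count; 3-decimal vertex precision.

solid 
facet normal -0.594 0.326 0.736
outer loop
vertex -2.943 -2.261 -0.556
vertex -2.492 -2.674 -0.009
vertex -2.3 -1.899 -0.197
endloop
endfacet
facet normal -0.564 0.800 0.203
outer loop
vertex -2.943 -2.261 -0.556
vertex -2.3 -1.899 -0.197
vertex -2.437 -1.792 -0.999
endloop
endfacet
facet normal -0.786 0.476 -0.394
outer loop
vertex -2.943 -2.261 -0.556
vertex -2.437 -1.792 -0.999
vertex -2.713 -2.501 -1.306
endloop
endfacet
facet normal -0.953 -0.198 -0.229
outer loop
vertex -2.943 -2.261 -0.556
vertex -2.713 -2.501 -1.306
vertex -2.747 -3.046 -0.694
endloop
endfacet
facet normal -0.834 -0.291 0.468
outer loop
vertex -2.943 -2.261 -0.556
vertex -2.747 -3.046 -0.694
vertex -2.492 -2.674 -0.009
endloop
endfacet
facet normal 0.118 0.987 0.112
outer loop
vertex -2.437 -1.792 -0.999
vertex -2.3 -1.899 -0.197
vertex -1.673 -1.914 -0.726
endloop
endfacet
facet normal 0.070 0.219 0.973
outer loop
vertex -2.3 -1.899 -0.197
vertex -2.492 -2.674 -0.009
vertex -1.707 -2.459 -0.114
endloop
endfacet
facet normal -0.318 -0.779 0.541
outer loop
vertex -2.492 -2.674 -0.009
vertex -2.747 -3.046 -0.694
vertex -1.983 -3.168 -0.421
endloop
endfacet
facet normal -0.511 -0.628 -0.587
outer loop
vertex -2.747 -3.046 -0.694
vertex -2.713 -2.501 -1.306
vertex -2.12 -3.061 -1.223
endloop
endfacet
facet normal -0.241 0.463 -0.853
outer loop
vertex -2.713 -2.501 -1.306
vertex -2.437 -1.792 -0.999
vertex -1.928 -2.286 -1.411
endloop
endfacet
facet normal 0.953 0.198 0.229
outer loop
vertex -1.477 -2.699 -0.864
vertex -1.673 -1.914 -0.726
vertex -1.707 -2.459 -0.114
endloop
endfacet
facet normal 0.786 -0.476 0.394
outer loop
vertex -1.477 -2.699 -0.864
vertex -1.707 -2.459 -0.114
vertex -1.983 -3.168 -0.421
endloop
endfacet
facet normal 0.564 -0.800 -0.203
outer loop
vertex -1.477 -2.699 -0.864
vertex -1.983 -3.168 -0.421
vertex -2.12 -3.061 -1.223
endloop
endfacet
facet normal 0.594 -0.326 -0.736
outer loop
vertex -1.477 -2.699 -0.864
vertex -2.12 -3.061 -1.223
vertex -1.928 -2.286 -1.411
endloop
endfacet
facet normal 0.834 0.291 -0.468
outer loop
vertex -1.477 -2.699 -0.864
vertex -1.928 -2.286 -1.411
vertex -1.673 -1.914 -0.726
endloop
endfacet
facet normal 0.511 0.628 0.587
outer loop
vertex -1.707 -2.459 -0.114
vertex -1.673 -1.914 -0.726
vertex -2.3 -1.899 -0.197
endloop
endfacet
facet normal 0.241 -0.463 0.853
outer loop
vertex -1.983 -3.168 -0.421
vertex -1.707 -2.459 -0.114
vertex -2.492 -2.674 -0.009
endloop
endfacet
facet normal -0.118 -0.987 -0.112
outer loop
vertex -2.12 -3.061 -1.223
vertex -1.983 -3.168 -0.421
vertex -2.747 -3.046 -0.694
endloop
endfacet
facet normal -0.070 -0.219 -0.973
outer loop
vertex -1.928 -2.286 -1.411
vertex -2.12 -3.061 -1.223
vertex -2.713 -2.501 -1.306
endloop
endfacet
facet normal 0.318 0.779 -0.541
outer loop
vertex -1.673 -1.914 -0.726
vertex -1.928 -2.286 -1.411
vertex -2.437 -1.792 -0.999
endloop
endfacet
facet normal 0.274 0.623 -0.733
outer loop
vertex 0.966 -2.673 -2.354
vertex 0.324 -2.847 -2.742
vertex 0.325 -2.261 -2.243
endloop
endfacet
facet normal 0.370 0.344 0.863
outer loop
vertex 0.966 -2.673 -2.354
vertex 0.325 -2.261 -2.243
vertex -0.224 -4.093 -1.278
endloop
endfacet
facet normal 0.275 0.623 -0.732
outer loop
vertex 0.325 -2.261 -2.243
vertex 0.324 -2.847 -2.742
vertex -0.316 -2.435 -2.632
endloop
endfacet
facet normal -0.543 0.513 0.665
outer loop
vertex 0.325 -2.261 -2.243
vertex -0.316 -2.435 -2.632
vertex -0.224 -4.093 -1.278
endloop
endfacet
facet normal 0.275 0.623 -0.732
outer loop
vertex -0.316 -2.435 -2.632
vertex 0.324 -2.847 -2.742
vertex -0.317 -3.021 -3.131
endloop
endfacet
facet normal -0.999 -0.027 0.034
outer loop
vertex -0.316 -2.435 -2.632
vertex -0.317 -3.021 -3.131
vertex -0.224 -4.093 -1.278
endloop
endfacet
facet normal 0.275 0.623 -0.732
outer loop
vertex -0.317 -3.021 -3.131
vertex 0.324 -2.847 -2.742
vertex 0.324 -3.433 -3.241
endloop
endfacet
facet normal -0.543 -0.738 -0.400
outer loop
vertex -0.317 -3.021 -3.131
vertex 0.324 -3.433 -3.241
vertex -0.224 -4.093 -1.278
endloop
endfacet
facet normal 0.274 0.624 -0.732
outer loop
vertex 0.324 -3.433 -3.241
vertex 0.324 -2.847 -2.742
vertex 0.965 -3.259 -2.853
endloop
endfacet
facet normal 0.369 -0.907 -0.202
outer loop
vertex 0.324 -3.433 -3.241
vertex 0.965 -3.259 -2.853
vertex -0.224 -4.093 -1.278
endloop
endfacet
facet normal 0.274 0.623 -0.733
outer loop
vertex 0.965 -3.259 -2.853
vertex 0.324 -2.847 -2.742
vertex 0.966 -2.673 -2.354
endloop
endfacet
facet normal 0.826 -0.367 0.429
outer loop
vertex 0.965 -3.259 -2.853
vertex 0.966 -2.673 -2.354
vertex -0.224 -4.093 -1.278
endloop
endfacet
facet normal -0.814 -0.091 -0.574
outer loop
vertex -2.651 -3.415 4.554
vertex -2.002 -2.509 3.49
vertex -2.103 -4.516 3.95
endloop
endfacet
facet normal -0.422 -0.588 0.690
outer loop
vertex -1.338 -4.431 4.49
vertex -2.651 -3.415 4.554
vertex -2.103 -4.516 3.95
endloop
endfacet
facet normal -0.814 -0.091 -0.574
outer loop
vertex -2.103 -4.516 3.95
vertex -2.002 -2.509 3.49
vertex -1.454 -3.61 2.887
endloop
endfacet
facet normal 0.400 -0.804 -0.441
outer loop
vertex -1.454 -3.61 2.887
vertex -1.338 -4.431 4.49
vertex -2.103 -4.516 3.95
endloop
endfacet
facet normal -0.400 0.804 0.440
outer loop
vertex -2.651 -3.415 4.554
vertex -1.237 -2.424 4.03
vertex -2.002 -2.509 3.49
endloop
endfacet
facet normal -0.421 -0.588 0.691
outer loop
vertex -1.886 -3.33 5.093
vertex -2.651 -3.415 4.554
vertex -1.338 -4.431 4.49
endloop
endfacet
facet normal -0.400 0.804 0.441
outer loop
vertex -1.886 -3.33 5.093
vertex -1.237 -2.424 4.03
vertex -2.651 -3.415 4.554
endloop
endfacet
facet normal 0.422 0.588 -0.690
outer loop
vertex -2.002 -2.509 3.49
vertex -1.237 -2.424 4.03
vertex -1.454 -3.61 2.887
endloop
endfacet
facet normal 0.400 -0.804 -0.441
outer loop
vertex -0.689 -3.525 3.426
vertex -1.338 -4.431 4.49
vertex -1.454 -3.61 2.887
endloop
endfacet
facet normal 0.421 0.588 -0.690
outer loop
vertex -1.454 -3.61 2.887
vertex -1.237 -2.424 4.03
vertex -0.689 -3.525 3.426
endloop
endfacet
facet normal 0.814 0.091 0.574
outer loop
vertex -0.689 -3.525 3.426
vertex -1.886 -3.33 5.093
vertex -1.338 -4.431 4.49
endloop
endfacet
facet normal 0.814 0.090 0.574
outer loop
vertex -1.237 -2.424 4.03
vertex -1.886 -3.33 5.093
vertex -0.689 -3.525 3.426
endloop
endfacet

endsolid


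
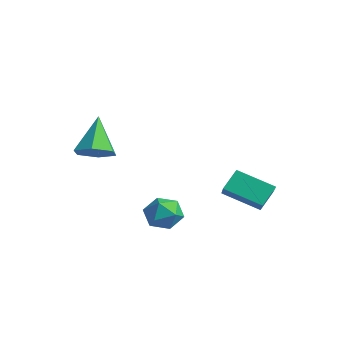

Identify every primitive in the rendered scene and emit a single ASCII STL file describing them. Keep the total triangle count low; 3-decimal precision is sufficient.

solid 
facet normal -0.908 0.344 0.238
outer loop
vertex 2.35 -2.558 0.727
vertex 2.632 -2.44 1.634
vertex 2.737 -1.727 1.004
endloop
endfacet
facet normal -0.748 0.496 -0.441
outer loop
vertex 2.35 -2.558 0.727
vertex 2.737 -1.727 1.004
vertex 2.98 -2.11 0.162
endloop
endfacet
facet normal -0.615 -0.119 -0.780
outer loop
vertex 2.35 -2.558 0.727
vertex 2.98 -2.11 0.162
vertex 3.025 -3.06 0.271
endloop
endfacet
facet normal -0.693 -0.651 -0.310
outer loop
vertex 2.35 -2.558 0.727
vertex 3.025 -3.06 0.271
vertex 2.81 -3.264 1.181
endloop
endfacet
facet normal -0.875 -0.365 0.319
outer loop
vertex 2.35 -2.558 0.727
vertex 2.81 -3.264 1.181
vertex 2.632 -2.44 1.634
endloop
endfacet
facet normal -0.149 0.883 -0.445
outer loop
vertex 2.98 -2.11 0.162
vertex 2.737 -1.727 1.004
vertex 3.65 -1.716 0.719
endloop
endfacet
facet normal -0.409 0.637 0.653
outer loop
vertex 2.737 -1.727 1.004
vertex 2.632 -2.44 1.634
vertex 3.435 -1.92 1.629
endloop
endfacet
facet normal -0.354 -0.508 0.785
outer loop
vertex 2.632 -2.44 1.634
vertex 2.81 -3.264 1.181
vertex 3.48 -2.87 1.738
endloop
endfacet
facet normal -0.061 -0.971 -0.232
outer loop
vertex 2.81 -3.264 1.181
vertex 3.025 -3.06 0.271
vertex 3.723 -3.253 0.896
endloop
endfacet
facet normal 0.065 -0.111 -0.992
outer loop
vertex 3.025 -3.06 0.271
vertex 2.98 -2.11 0.162
vertex 3.828 -2.54 0.266
endloop
endfacet
facet normal 0.693 0.651 0.310
outer loop
vertex 4.11 -2.422 1.173
vertex 3.65 -1.716 0.719
vertex 3.435 -1.92 1.629
endloop
endfacet
facet normal 0.615 0.119 0.780
outer loop
vertex 4.11 -2.422 1.173
vertex 3.435 -1.92 1.629
vertex 3.48 -2.87 1.738
endloop
endfacet
facet normal 0.748 -0.496 0.441
outer loop
vertex 4.11 -2.422 1.173
vertex 3.48 -2.87 1.738
vertex 3.723 -3.253 0.896
endloop
endfacet
facet normal 0.908 -0.344 -0.238
outer loop
vertex 4.11 -2.422 1.173
vertex 3.723 -3.253 0.896
vertex 3.828 -2.54 0.266
endloop
endfacet
facet normal 0.875 0.365 -0.319
outer loop
vertex 4.11 -2.422 1.173
vertex 3.828 -2.54 0.266
vertex 3.65 -1.716 0.719
endloop
endfacet
facet normal 0.061 0.971 0.232
outer loop
vertex 3.435 -1.92 1.629
vertex 3.65 -1.716 0.719
vertex 2.737 -1.727 1.004
endloop
endfacet
facet normal -0.065 0.111 0.992
outer loop
vertex 3.48 -2.87 1.738
vertex 3.435 -1.92 1.629
vertex 2.632 -2.44 1.634
endloop
endfacet
facet normal 0.149 -0.883 0.445
outer loop
vertex 3.723 -3.253 0.896
vertex 3.48 -2.87 1.738
vertex 2.81 -3.264 1.181
endloop
endfacet
facet normal 0.409 -0.637 -0.653
outer loop
vertex 3.828 -2.54 0.266
vertex 3.723 -3.253 0.896
vertex 3.025 -3.06 0.271
endloop
endfacet
facet normal 0.354 0.508 -0.785
outer loop
vertex 3.65 -1.716 0.719
vertex 3.828 -2.54 0.266
vertex 2.98 -2.11 0.162
endloop
endfacet
facet normal -0.679 -0.605 0.417
outer loop
vertex 2.717 1.578 2.457
vertex 1.782 2.116 1.715
vertex 2.928 0.739 1.583
endloop
endfacet
facet normal 0.714 -0.411 0.567
outer loop
vertex 4.258 1.924 0.765
vertex 2.717 1.578 2.457
vertex 2.928 0.739 1.583
endloop
endfacet
facet normal -0.679 -0.605 0.416
outer loop
vertex 2.928 0.739 1.583
vertex 1.782 2.116 1.715
vertex 1.993 1.277 0.84
endloop
endfacet
facet normal 0.172 -0.683 -0.710
outer loop
vertex 1.993 1.277 0.84
vertex 4.258 1.924 0.765
vertex 2.928 0.739 1.583
endloop
endfacet
facet normal -0.171 0.683 0.711
outer loop
vertex 2.717 1.578 2.457
vertex 3.112 3.301 0.897
vertex 1.782 2.116 1.715
endloop
endfacet
facet normal 0.714 -0.411 0.566
outer loop
vertex 4.047 2.763 1.64
vertex 2.717 1.578 2.457
vertex 4.258 1.924 0.765
endloop
endfacet
facet normal -0.172 0.683 0.710
outer loop
vertex 4.047 2.763 1.64
vertex 3.112 3.301 0.897
vertex 2.717 1.578 2.457
endloop
endfacet
facet normal -0.714 0.411 -0.566
outer loop
vertex 1.782 2.116 1.715
vertex 3.112 3.301 0.897
vertex 1.993 1.277 0.84
endloop
endfacet
facet normal 0.171 -0.682 -0.711
outer loop
vertex 3.323 2.462 0.023
vertex 4.258 1.924 0.765
vertex 1.993 1.277 0.84
endloop
endfacet
facet normal -0.714 0.411 -0.567
outer loop
vertex 1.993 1.277 0.84
vertex 3.112 3.301 0.897
vertex 3.323 2.462 0.023
endloop
endfacet
facet normal 0.679 0.605 -0.416
outer loop
vertex 3.323 2.462 0.023
vertex 4.047 2.763 1.64
vertex 4.258 1.924 0.765
endloop
endfacet
facet normal 0.679 0.605 -0.417
outer loop
vertex 3.112 3.301 0.897
vertex 4.047 2.763 1.64
vertex 3.323 2.462 0.023
endloop
endfacet
facet normal 0.462 -0.353 -0.814
outer loop
vertex -0.851 -3.671 3.656
vertex -1.484 -3.147 3.069
vertex -0.619 -2.728 3.378
endloop
endfacet
facet normal 0.624 0.076 0.777
outer loop
vertex -0.851 -3.671 3.656
vertex -0.619 -2.728 3.378
vertex -2.496 -2.373 4.851
endloop
endfacet
facet normal 0.462 -0.353 -0.814
outer loop
vertex -0.619 -2.728 3.378
vertex -1.484 -3.147 3.069
vertex -1.253 -2.204 2.791
endloop
endfacet
facet normal 0.411 0.854 0.318
outer loop
vertex -0.619 -2.728 3.378
vertex -1.253 -2.204 2.791
vertex -2.496 -2.373 4.851
endloop
endfacet
facet normal 0.462 -0.353 -0.814
outer loop
vertex -1.253 -2.204 2.791
vertex -1.484 -3.147 3.069
vertex -2.118 -2.623 2.482
endloop
endfacet
facet normal -0.384 0.910 -0.157
outer loop
vertex -1.253 -2.204 2.791
vertex -2.118 -2.623 2.482
vertex -2.496 -2.373 4.851
endloop
endfacet
facet normal 0.461 -0.353 -0.814
outer loop
vertex -2.118 -2.623 2.482
vertex -1.484 -3.147 3.069
vertex -2.35 -3.566 2.76
endloop
endfacet
facet normal -0.967 0.187 -0.174
outer loop
vertex -2.118 -2.623 2.482
vertex -2.35 -3.566 2.76
vertex -2.496 -2.373 4.851
endloop
endfacet
facet normal 0.461 -0.353 -0.814
outer loop
vertex -2.35 -3.566 2.76
vertex -1.484 -3.147 3.069
vertex -1.716 -4.09 3.347
endloop
endfacet
facet normal -0.754 -0.592 0.285
outer loop
vertex -2.35 -3.566 2.76
vertex -1.716 -4.09 3.347
vertex -2.496 -2.373 4.851
endloop
endfacet
facet normal 0.462 -0.353 -0.814
outer loop
vertex -1.716 -4.09 3.347
vertex -1.484 -3.147 3.069
vertex -0.851 -3.671 3.656
endloop
endfacet
facet normal 0.042 -0.648 0.761
outer loop
vertex -1.716 -4.09 3.347
vertex -0.851 -3.671 3.656
vertex -2.496 -2.373 4.851
endloop
endfacet

endsolid


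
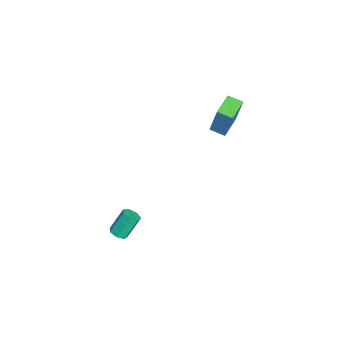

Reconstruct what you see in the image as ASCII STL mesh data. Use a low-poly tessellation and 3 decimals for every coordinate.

solid 
facet normal -0.921 0.365 0.137
outer loop
vertex -3.052 1.609 4.176
vertex -2.781 2.374 3.961
vertex -3.466 1.244 2.358
endloop
endfacet
facet normal -0.323 -0.911 0.256
outer loop
vertex -2.259 0.766 2.179
vertex -3.052 1.609 4.176
vertex -3.466 1.244 2.358
endloop
endfacet
facet normal -0.921 0.365 0.137
outer loop
vertex -3.466 1.244 2.358
vertex -2.781 2.374 3.961
vertex -3.195 2.009 2.143
endloop
endfacet
facet normal -0.218 -0.192 -0.957
outer loop
vertex -3.195 2.009 2.143
vertex -2.259 0.766 2.179
vertex -3.466 1.244 2.358
endloop
endfacet
facet normal 0.218 0.192 0.957
outer loop
vertex -3.052 1.609 4.176
vertex -1.574 1.896 3.782
vertex -2.781 2.374 3.961
endloop
endfacet
facet normal -0.323 -0.911 0.256
outer loop
vertex -1.845 1.131 3.997
vertex -3.052 1.609 4.176
vertex -2.259 0.766 2.179
endloop
endfacet
facet normal 0.218 0.192 0.957
outer loop
vertex -1.845 1.131 3.997
vertex -1.574 1.896 3.782
vertex -3.052 1.609 4.176
endloop
endfacet
facet normal 0.323 0.911 -0.256
outer loop
vertex -2.781 2.374 3.961
vertex -1.574 1.896 3.782
vertex -3.195 2.009 2.143
endloop
endfacet
facet normal -0.218 -0.192 -0.957
outer loop
vertex -1.988 1.531 1.964
vertex -2.259 0.766 2.179
vertex -3.195 2.009 2.143
endloop
endfacet
facet normal 0.323 0.911 -0.256
outer loop
vertex -3.195 2.009 2.143
vertex -1.574 1.896 3.782
vertex -1.988 1.531 1.964
endloop
endfacet
facet normal 0.921 -0.365 -0.137
outer loop
vertex -1.988 1.531 1.964
vertex -1.845 1.131 3.997
vertex -2.259 0.766 2.179
endloop
endfacet
facet normal 0.921 -0.365 -0.137
outer loop
vertex -1.574 1.896 3.782
vertex -1.845 1.131 3.997
vertex -1.988 1.531 1.964
endloop
endfacet
facet normal 0.292 -0.464 -0.836
outer loop
vertex 0.92 -3.281 -3.863
vertex 0.515 -3.605 -3.825
vertex 0.542 -3.146 -4.07
endloop
endfacet
facet normal 0.463 0.834 -0.301
outer loop
vertex 0.92 -3.281 -3.863
vertex 0.542 -3.146 -4.07
vertex 0.511 -2.632 -2.692
endloop
endfacet
facet normal 0.463 0.834 -0.301
outer loop
vertex 0.511 -2.632 -2.692
vertex 0.542 -3.146 -4.07
vertex 0.133 -2.497 -2.899
endloop
endfacet
facet normal -0.293 0.463 0.836
outer loop
vertex 0.511 -2.632 -2.692
vertex 0.133 -2.497 -2.899
vertex 0.105 -2.955 -2.655
endloop
endfacet
facet normal 0.291 -0.464 -0.837
outer loop
vertex 0.542 -3.146 -4.07
vertex 0.515 -3.605 -3.825
vertex 0.143 -3.357 -4.092
endloop
endfacet
facet normal -0.368 0.753 -0.546
outer loop
vertex 0.542 -3.146 -4.07
vertex 0.143 -3.357 -4.092
vertex 0.133 -2.497 -2.899
endloop
endfacet
facet normal -0.368 0.753 -0.546
outer loop
vertex 0.133 -2.497 -2.899
vertex 0.143 -3.357 -4.092
vertex -0.266 -2.708 -2.921
endloop
endfacet
facet normal -0.291 0.464 0.837
outer loop
vertex 0.133 -2.497 -2.899
vertex -0.266 -2.708 -2.921
vertex 0.105 -2.955 -2.655
endloop
endfacet
facet normal 0.292 -0.463 -0.837
outer loop
vertex 0.143 -3.357 -4.092
vertex 0.515 -3.605 -3.825
vertex 0.024 -3.754 -3.914
endloop
endfacet
facet normal -0.919 0.105 -0.379
outer loop
vertex 0.143 -3.357 -4.092
vertex 0.024 -3.754 -3.914
vertex -0.266 -2.708 -2.921
endloop
endfacet
facet normal -0.919 0.105 -0.379
outer loop
vertex -0.266 -2.708 -2.921
vertex 0.024 -3.754 -3.914
vertex -0.385 -3.105 -2.743
endloop
endfacet
facet normal -0.292 0.463 0.837
outer loop
vertex -0.266 -2.708 -2.921
vertex -0.385 -3.105 -2.743
vertex 0.105 -2.955 -2.655
endloop
endfacet
facet normal 0.292 -0.463 -0.837
outer loop
vertex 0.024 -3.754 -3.914
vertex 0.515 -3.605 -3.825
vertex 0.275 -4.038 -3.669
endloop
endfacet
facet normal -0.778 -0.624 0.074
outer loop
vertex 0.024 -3.754 -3.914
vertex 0.275 -4.038 -3.669
vertex -0.385 -3.105 -2.743
endloop
endfacet
facet normal -0.778 -0.624 0.074
outer loop
vertex -0.385 -3.105 -2.743
vertex 0.275 -4.038 -3.669
vertex -0.134 -3.389 -2.498
endloop
endfacet
facet normal -0.292 0.463 0.837
outer loop
vertex -0.385 -3.105 -2.743
vertex -0.134 -3.389 -2.498
vertex 0.105 -2.955 -2.655
endloop
endfacet
facet normal 0.292 -0.463 -0.837
outer loop
vertex 0.275 -4.038 -3.669
vertex 0.515 -3.605 -3.825
vertex 0.705 -3.996 -3.542
endloop
endfacet
facet normal -0.053 -0.881 0.470
outer loop
vertex 0.275 -4.038 -3.669
vertex 0.705 -3.996 -3.542
vertex -0.134 -3.389 -2.498
endloop
endfacet
facet normal -0.053 -0.881 0.470
outer loop
vertex -0.134 -3.389 -2.498
vertex 0.705 -3.996 -3.542
vertex 0.296 -3.347 -2.371
endloop
endfacet
facet normal -0.292 0.464 0.836
outer loop
vertex -0.134 -3.389 -2.498
vertex 0.296 -3.347 -2.371
vertex 0.105 -2.955 -2.655
endloop
endfacet
facet normal 0.292 -0.463 -0.837
outer loop
vertex 0.705 -3.996 -3.542
vertex 0.515 -3.605 -3.825
vertex 0.993 -3.659 -3.628
endloop
endfacet
facet normal 0.713 -0.478 0.514
outer loop
vertex 0.705 -3.996 -3.542
vertex 0.993 -3.659 -3.628
vertex 0.296 -3.347 -2.371
endloop
endfacet
facet normal 0.713 -0.478 0.514
outer loop
vertex 0.296 -3.347 -2.371
vertex 0.993 -3.659 -3.628
vertex 0.584 -3.01 -2.457
endloop
endfacet
facet normal -0.293 0.463 0.836
outer loop
vertex 0.296 -3.347 -2.371
vertex 0.584 -3.01 -2.457
vertex 0.105 -2.955 -2.655
endloop
endfacet
facet normal 0.292 -0.464 -0.836
outer loop
vertex 0.993 -3.659 -3.628
vertex 0.515 -3.605 -3.825
vertex 0.92 -3.281 -3.863
endloop
endfacet
facet normal 0.943 0.288 0.170
outer loop
vertex 0.993 -3.659 -3.628
vertex 0.92 -3.281 -3.863
vertex 0.584 -3.01 -2.457
endloop
endfacet
facet normal 0.943 0.288 0.170
outer loop
vertex 0.584 -3.01 -2.457
vertex 0.92 -3.281 -3.863
vertex 0.511 -2.632 -2.692
endloop
endfacet
facet normal -0.293 0.464 0.836
outer loop
vertex 0.584 -3.01 -2.457
vertex 0.511 -2.632 -2.692
vertex 0.105 -2.955 -2.655
endloop
endfacet

endsolid


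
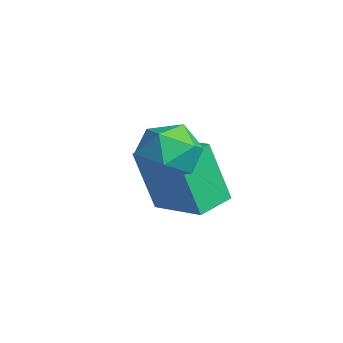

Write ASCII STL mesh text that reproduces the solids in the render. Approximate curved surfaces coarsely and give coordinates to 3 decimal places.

solid 
facet normal -0.985 -0.168 0.030
outer loop
vertex 2.588 1.399 0.244
vertex 2.713 0.596 -0.153
vertex 2.729 0.662 0.749
endloop
endfacet
facet normal -0.781 0.245 0.575
outer loop
vertex 2.588 1.399 0.244
vertex 2.729 0.662 0.749
vertex 3.132 1.441 0.965
endloop
endfacet
facet normal -0.470 0.828 0.306
outer loop
vertex 2.588 1.399 0.244
vertex 3.132 1.441 0.965
vertex 3.366 1.858 0.197
endloop
endfacet
facet normal -0.482 0.776 -0.407
outer loop
vertex 2.588 1.399 0.244
vertex 3.366 1.858 0.197
vertex 3.107 1.335 -0.494
endloop
endfacet
facet normal -0.801 0.161 -0.577
outer loop
vertex 2.588 1.399 0.244
vertex 3.107 1.335 -0.494
vertex 2.713 0.596 -0.153
endloop
endfacet
facet normal -0.291 -0.113 0.950
outer loop
vertex 3.132 1.441 0.965
vertex 2.729 0.662 0.749
vertex 3.593 0.665 1.014
endloop
endfacet
facet normal -0.622 -0.780 0.068
outer loop
vertex 2.729 0.662 0.749
vertex 2.713 0.596 -0.153
vertex 3.334 0.142 0.323
endloop
endfacet
facet normal -0.323 -0.249 -0.913
outer loop
vertex 2.713 0.596 -0.153
vertex 3.107 1.335 -0.494
vertex 3.568 0.559 -0.445
endloop
endfacet
facet normal 0.193 0.746 -0.637
outer loop
vertex 3.107 1.335 -0.494
vertex 3.366 1.858 0.197
vertex 3.971 1.338 -0.229
endloop
endfacet
facet normal 0.212 0.830 0.515
outer loop
vertex 3.366 1.858 0.197
vertex 3.132 1.441 0.965
vertex 3.987 1.404 0.673
endloop
endfacet
facet normal 0.482 -0.776 0.407
outer loop
vertex 4.112 0.601 0.276
vertex 3.593 0.665 1.014
vertex 3.334 0.142 0.323
endloop
endfacet
facet normal 0.470 -0.828 -0.306
outer loop
vertex 4.112 0.601 0.276
vertex 3.334 0.142 0.323
vertex 3.568 0.559 -0.445
endloop
endfacet
facet normal 0.781 -0.245 -0.575
outer loop
vertex 4.112 0.601 0.276
vertex 3.568 0.559 -0.445
vertex 3.971 1.338 -0.229
endloop
endfacet
facet normal 0.985 0.168 -0.030
outer loop
vertex 4.112 0.601 0.276
vertex 3.971 1.338 -0.229
vertex 3.987 1.404 0.673
endloop
endfacet
facet normal 0.801 -0.161 0.577
outer loop
vertex 4.112 0.601 0.276
vertex 3.987 1.404 0.673
vertex 3.593 0.665 1.014
endloop
endfacet
facet normal -0.193 -0.746 0.637
outer loop
vertex 3.334 0.142 0.323
vertex 3.593 0.665 1.014
vertex 2.729 0.662 0.749
endloop
endfacet
facet normal -0.212 -0.830 -0.515
outer loop
vertex 3.568 0.559 -0.445
vertex 3.334 0.142 0.323
vertex 2.713 0.596 -0.153
endloop
endfacet
facet normal 0.291 0.113 -0.950
outer loop
vertex 3.971 1.338 -0.229
vertex 3.568 0.559 -0.445
vertex 3.107 1.335 -0.494
endloop
endfacet
facet normal 0.622 0.780 -0.068
outer loop
vertex 3.987 1.404 0.673
vertex 3.971 1.338 -0.229
vertex 3.366 1.858 0.197
endloop
endfacet
facet normal 0.323 0.249 0.913
outer loop
vertex 3.593 0.665 1.014
vertex 3.987 1.404 0.673
vertex 3.132 1.441 0.965
endloop
endfacet
facet normal -0.893 -0.361 -0.268
outer loop
vertex 0.664 0.995 -1.231
vertex 0.223 1.968 -1.072
vertex 1.025 1.457 -3.059
endloop
endfacet
facet normal 0.408 -0.901 -0.147
outer loop
vertex 2.597 2.092 -2.588
vertex 0.664 0.995 -1.231
vertex 1.025 1.457 -3.059
endloop
endfacet
facet normal -0.893 -0.361 -0.268
outer loop
vertex 1.025 1.457 -3.059
vertex 0.223 1.968 -1.072
vertex 0.584 2.43 -2.9
endloop
endfacet
facet normal 0.188 0.241 -0.952
outer loop
vertex 0.584 2.43 -2.9
vertex 2.597 2.092 -2.588
vertex 1.025 1.457 -3.059
endloop
endfacet
facet normal -0.188 -0.241 0.952
outer loop
vertex 0.664 0.995 -1.231
vertex 1.795 2.603 -0.601
vertex 0.223 1.968 -1.072
endloop
endfacet
facet normal 0.408 -0.901 -0.147
outer loop
vertex 2.236 1.63 -0.76
vertex 0.664 0.995 -1.231
vertex 2.597 2.092 -2.588
endloop
endfacet
facet normal -0.188 -0.241 0.952
outer loop
vertex 2.236 1.63 -0.76
vertex 1.795 2.603 -0.601
vertex 0.664 0.995 -1.231
endloop
endfacet
facet normal -0.408 0.901 0.147
outer loop
vertex 0.223 1.968 -1.072
vertex 1.795 2.603 -0.601
vertex 0.584 2.43 -2.9
endloop
endfacet
facet normal 0.188 0.241 -0.952
outer loop
vertex 2.156 3.065 -2.429
vertex 2.597 2.092 -2.588
vertex 0.584 2.43 -2.9
endloop
endfacet
facet normal -0.408 0.901 0.147
outer loop
vertex 0.584 2.43 -2.9
vertex 1.795 2.603 -0.601
vertex 2.156 3.065 -2.429
endloop
endfacet
facet normal 0.893 0.361 0.268
outer loop
vertex 2.156 3.065 -2.429
vertex 2.236 1.63 -0.76
vertex 2.597 2.092 -2.588
endloop
endfacet
facet normal 0.893 0.361 0.268
outer loop
vertex 1.795 2.603 -0.601
vertex 2.236 1.63 -0.76
vertex 2.156 3.065 -2.429
endloop
endfacet

endsolid


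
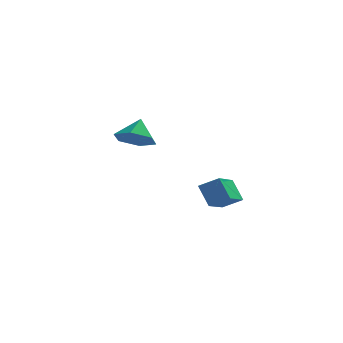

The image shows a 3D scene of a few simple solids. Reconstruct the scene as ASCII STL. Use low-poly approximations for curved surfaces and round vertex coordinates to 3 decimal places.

solid 
facet normal -0.406 0.474 0.781
outer loop
vertex 0.952 -2.726 1.752
vertex 1.462 -1.021 0.982
vertex 0.042 -2.681 1.251
endloop
endfacet
facet normal -0.262 -0.880 0.397
outer loop
vertex 0.538 -3.259 0.298
vertex 0.952 -2.726 1.752
vertex 0.042 -2.681 1.251
endloop
endfacet
facet normal -0.407 0.474 0.781
outer loop
vertex 0.042 -2.681 1.251
vertex 1.462 -1.021 0.982
vertex 0.552 -0.975 0.48
endloop
endfacet
facet normal -0.875 0.044 -0.482
outer loop
vertex 0.552 -0.975 0.48
vertex 0.538 -3.259 0.298
vertex 0.042 -2.681 1.251
endloop
endfacet
facet normal 0.875 -0.044 0.482
outer loop
vertex 0.952 -2.726 1.752
vertex 1.958 -1.599 0.029
vertex 1.462 -1.021 0.982
endloop
endfacet
facet normal -0.264 -0.879 0.397
outer loop
vertex 1.448 -3.305 0.8
vertex 0.952 -2.726 1.752
vertex 0.538 -3.259 0.298
endloop
endfacet
facet normal 0.875 -0.044 0.482
outer loop
vertex 1.448 -3.305 0.8
vertex 1.958 -1.599 0.029
vertex 0.952 -2.726 1.752
endloop
endfacet
facet normal 0.263 0.880 -0.396
outer loop
vertex 1.462 -1.021 0.982
vertex 1.958 -1.599 0.029
vertex 0.552 -0.975 0.48
endloop
endfacet
facet normal -0.875 0.044 -0.482
outer loop
vertex 1.048 -1.554 -0.472
vertex 0.538 -3.259 0.298
vertex 0.552 -0.975 0.48
endloop
endfacet
facet normal 0.263 0.879 -0.398
outer loop
vertex 0.552 -0.975 0.48
vertex 1.958 -1.599 0.029
vertex 1.048 -1.554 -0.472
endloop
endfacet
facet normal 0.407 -0.474 -0.781
outer loop
vertex 1.048 -1.554 -0.472
vertex 1.448 -3.305 0.8
vertex 0.538 -3.259 0.298
endloop
endfacet
facet normal 0.406 -0.474 -0.781
outer loop
vertex 1.958 -1.599 0.029
vertex 1.448 -3.305 0.8
vertex 1.048 -1.554 -0.472
endloop
endfacet
facet normal -0.151 -0.644 -0.750
outer loop
vertex -2.424 2.789 2.103
vertex -3.251 3.365 1.774
vertex -2.28 3.571 1.402
endloop
endfacet
facet normal 0.894 0.196 0.403
outer loop
vertex -2.424 2.789 2.103
vertex -2.28 3.571 1.402
vertex -3.049 4.235 2.786
endloop
endfacet
facet normal -0.151 -0.644 -0.750
outer loop
vertex -2.28 3.571 1.402
vertex -3.251 3.365 1.774
vertex -3.107 4.147 1.073
endloop
endfacet
facet normal 0.587 0.807 -0.061
outer loop
vertex -2.28 3.571 1.402
vertex -3.107 4.147 1.073
vertex -3.049 4.235 2.786
endloop
endfacet
facet normal -0.150 -0.645 -0.750
outer loop
vertex -3.107 4.147 1.073
vertex -3.251 3.365 1.774
vertex -4.078 3.94 1.445
endloop
endfacet
facet normal -0.224 0.974 -0.042
outer loop
vertex -3.107 4.147 1.073
vertex -4.078 3.94 1.445
vertex -3.049 4.235 2.786
endloop
endfacet
facet normal -0.150 -0.645 -0.749
outer loop
vertex -4.078 3.94 1.445
vertex -3.251 3.365 1.774
vertex -4.222 3.159 2.146
endloop
endfacet
facet normal -0.725 0.529 0.440
outer loop
vertex -4.078 3.94 1.445
vertex -4.222 3.159 2.146
vertex -3.049 4.235 2.786
endloop
endfacet
facet normal -0.151 -0.644 -0.750
outer loop
vertex -4.222 3.159 2.146
vertex -3.251 3.365 1.774
vertex -3.395 2.583 2.475
endloop
endfacet
facet normal -0.418 -0.083 0.905
outer loop
vertex -4.222 3.159 2.146
vertex -3.395 2.583 2.475
vertex -3.049 4.235 2.786
endloop
endfacet
facet normal -0.151 -0.644 -0.750
outer loop
vertex -3.395 2.583 2.475
vertex -3.251 3.365 1.774
vertex -2.424 2.789 2.103
endloop
endfacet
facet normal 0.392 -0.249 0.886
outer loop
vertex -3.395 2.583 2.475
vertex -2.424 2.789 2.103
vertex -3.049 4.235 2.786
endloop
endfacet

endsolid


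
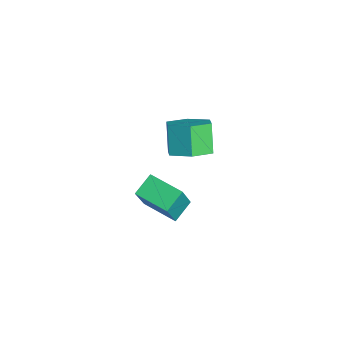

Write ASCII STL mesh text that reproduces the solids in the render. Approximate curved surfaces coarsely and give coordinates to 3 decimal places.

solid 
facet normal -0.479 0.744 0.466
outer loop
vertex -0.08 -2.776 2.493
vertex 1.164 -1.843 2.281
vertex -0.801 -2.194 0.823
endloop
endfacet
facet normal -0.792 -0.595 0.135
outer loop
vertex -0.284 -2.997 0.319
vertex -0.08 -2.776 2.493
vertex -0.801 -2.194 0.823
endloop
endfacet
facet normal -0.479 0.744 0.466
outer loop
vertex -0.801 -2.194 0.823
vertex 1.164 -1.843 2.281
vertex 0.443 -1.26 0.611
endloop
endfacet
facet normal -0.378 0.305 -0.874
outer loop
vertex 0.443 -1.26 0.611
vertex -0.284 -2.997 0.319
vertex -0.801 -2.194 0.823
endloop
endfacet
facet normal 0.378 -0.305 0.874
outer loop
vertex -0.08 -2.776 2.493
vertex 1.681 -2.646 1.777
vertex 1.164 -1.843 2.281
endloop
endfacet
facet normal -0.793 -0.594 0.135
outer loop
vertex 0.437 -3.58 1.989
vertex -0.08 -2.776 2.493
vertex -0.284 -2.997 0.319
endloop
endfacet
facet normal 0.378 -0.305 0.874
outer loop
vertex 0.437 -3.58 1.989
vertex 1.681 -2.646 1.777
vertex -0.08 -2.776 2.493
endloop
endfacet
facet normal 0.793 0.595 -0.135
outer loop
vertex 1.164 -1.843 2.281
vertex 1.681 -2.646 1.777
vertex 0.443 -1.26 0.611
endloop
endfacet
facet normal -0.378 0.305 -0.874
outer loop
vertex 0.96 -2.064 0.107
vertex -0.284 -2.997 0.319
vertex 0.443 -1.26 0.611
endloop
endfacet
facet normal 0.793 0.594 -0.135
outer loop
vertex 0.443 -1.26 0.611
vertex 1.681 -2.646 1.777
vertex 0.96 -2.064 0.107
endloop
endfacet
facet normal 0.479 -0.744 -0.466
outer loop
vertex 0.96 -2.064 0.107
vertex 0.437 -3.58 1.989
vertex -0.284 -2.997 0.319
endloop
endfacet
facet normal 0.479 -0.744 -0.466
outer loop
vertex 1.681 -2.646 1.777
vertex 0.437 -3.58 1.989
vertex 0.96 -2.064 0.107
endloop
endfacet
facet normal 0.565 -0.136 -0.814
outer loop
vertex -2.881 0.851 -0.104
vertex -3.526 0.058 -0.42
vertex -3.725 1.064 -0.726
endloop
endfacet
facet normal 0.241 0.970 0.005
outer loop
vertex -2.881 0.851 -0.104
vertex -3.725 1.064 -0.726
vertex -3.729 1.055 1.116
endloop
endfacet
facet normal 0.241 0.970 0.005
outer loop
vertex -3.729 1.055 1.116
vertex -3.725 1.064 -0.726
vertex -4.573 1.268 0.494
endloop
endfacet
facet normal -0.565 0.136 0.814
outer loop
vertex -3.729 1.055 1.116
vertex -4.573 1.268 0.494
vertex -4.374 0.262 0.8
endloop
endfacet
facet normal 0.565 -0.136 -0.814
outer loop
vertex -3.725 1.064 -0.726
vertex -3.526 0.058 -0.42
vertex -4.37 0.271 -1.042
endloop
endfacet
facet normal -0.563 0.657 -0.501
outer loop
vertex -3.725 1.064 -0.726
vertex -4.37 0.271 -1.042
vertex -4.573 1.268 0.494
endloop
endfacet
facet normal -0.563 0.657 -0.501
outer loop
vertex -4.573 1.268 0.494
vertex -4.37 0.271 -1.042
vertex -5.218 0.474 0.178
endloop
endfacet
facet normal -0.565 0.136 0.814
outer loop
vertex -4.573 1.268 0.494
vertex -5.218 0.474 0.178
vertex -4.374 0.262 0.8
endloop
endfacet
facet normal 0.565 -0.136 -0.814
outer loop
vertex -4.37 0.271 -1.042
vertex -3.526 0.058 -0.42
vertex -4.171 -0.735 -0.736
endloop
endfacet
facet normal -0.803 -0.313 -0.506
outer loop
vertex -4.37 0.271 -1.042
vertex -4.171 -0.735 -0.736
vertex -5.218 0.474 0.178
endloop
endfacet
facet normal -0.804 -0.313 -0.506
outer loop
vertex -5.218 0.474 0.178
vertex -4.171 -0.735 -0.736
vertex -5.019 -0.531 0.484
endloop
endfacet
facet normal -0.565 0.136 0.814
outer loop
vertex -5.218 0.474 0.178
vertex -5.019 -0.531 0.484
vertex -4.374 0.262 0.8
endloop
endfacet
facet normal 0.565 -0.136 -0.814
outer loop
vertex -4.171 -0.735 -0.736
vertex -3.526 0.058 -0.42
vertex -3.327 -0.948 -0.114
endloop
endfacet
facet normal -0.241 -0.970 -0.005
outer loop
vertex -4.171 -0.735 -0.736
vertex -3.327 -0.948 -0.114
vertex -5.019 -0.531 0.484
endloop
endfacet
facet normal -0.241 -0.970 -0.005
outer loop
vertex -5.019 -0.531 0.484
vertex -3.327 -0.948 -0.114
vertex -4.175 -0.744 1.106
endloop
endfacet
facet normal -0.565 0.136 0.814
outer loop
vertex -5.019 -0.531 0.484
vertex -4.175 -0.744 1.106
vertex -4.374 0.262 0.8
endloop
endfacet
facet normal 0.565 -0.136 -0.814
outer loop
vertex -3.327 -0.948 -0.114
vertex -3.526 0.058 -0.42
vertex -2.682 -0.154 0.202
endloop
endfacet
facet normal 0.563 -0.657 0.501
outer loop
vertex -3.327 -0.948 -0.114
vertex -2.682 -0.154 0.202
vertex -4.175 -0.744 1.106
endloop
endfacet
facet normal 0.563 -0.657 0.501
outer loop
vertex -4.175 -0.744 1.106
vertex -2.682 -0.154 0.202
vertex -3.53 0.049 1.422
endloop
endfacet
facet normal -0.565 0.136 0.814
outer loop
vertex -4.175 -0.744 1.106
vertex -3.53 0.049 1.422
vertex -4.374 0.262 0.8
endloop
endfacet
facet normal 0.565 -0.136 -0.814
outer loop
vertex -2.682 -0.154 0.202
vertex -3.526 0.058 -0.42
vertex -2.881 0.851 -0.104
endloop
endfacet
facet normal 0.803 0.313 0.506
outer loop
vertex -2.682 -0.154 0.202
vertex -2.881 0.851 -0.104
vertex -3.53 0.049 1.422
endloop
endfacet
facet normal 0.804 0.313 0.506
outer loop
vertex -3.53 0.049 1.422
vertex -2.881 0.851 -0.104
vertex -3.729 1.055 1.116
endloop
endfacet
facet normal -0.565 0.136 0.814
outer loop
vertex -3.53 0.049 1.422
vertex -3.729 1.055 1.116
vertex -4.374 0.262 0.8
endloop
endfacet

endsolid
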